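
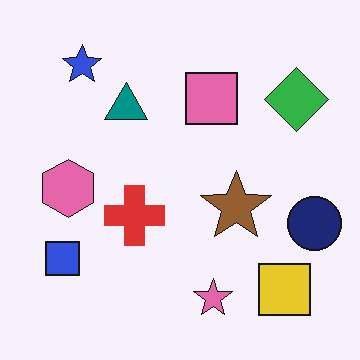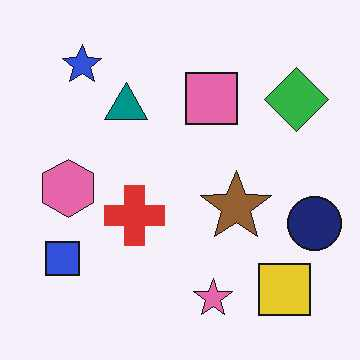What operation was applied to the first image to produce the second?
The image was given moderate JPEG compression.

Blocky 8×8 compression artifacts appear around shape edges and the flat background shows ringing — characteristic JPEG degradation.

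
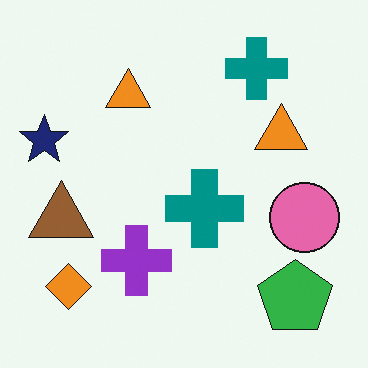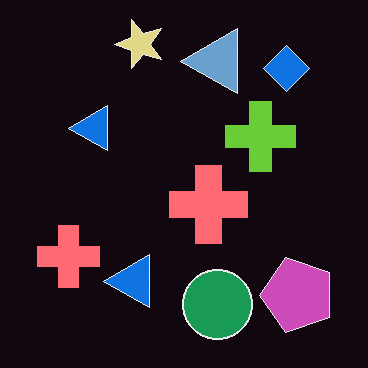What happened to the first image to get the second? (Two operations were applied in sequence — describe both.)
Transposed (reflected across the top-left ↔ bottom-right diagonal), then color-inverted (negative).

Shapes have swapped their row and column positions — what was in the top-right is now in the bottom-left — a diagonal reflection. The light background has become dark and every shape's color is its complement — a photographic negative.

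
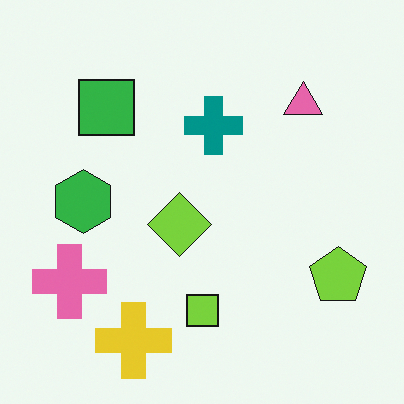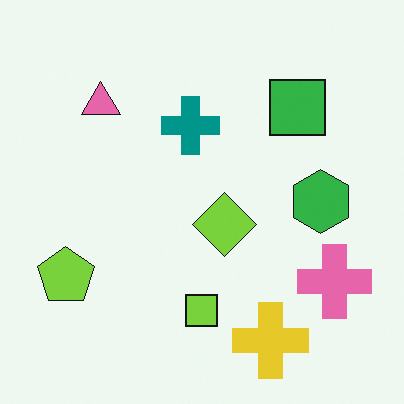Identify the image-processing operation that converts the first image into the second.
It was flipped horizontally (left ↔ right).

The lime pentagon is in the bottom-right of the first image and the bottom-left of the second — shapes on opposite sides of the vertical midline have swapped in a mirror flip.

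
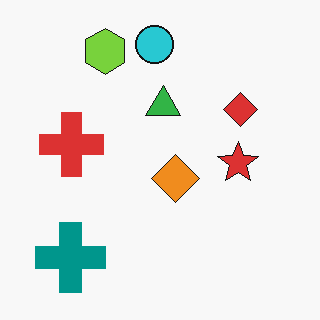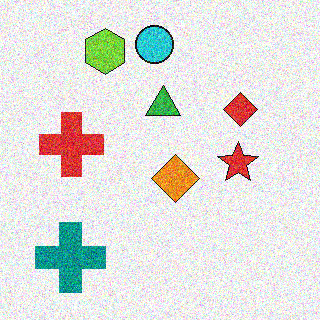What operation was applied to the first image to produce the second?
The transformation is: degraded with heavy additive noise.

Random speckle covers the whole image, including the flat background.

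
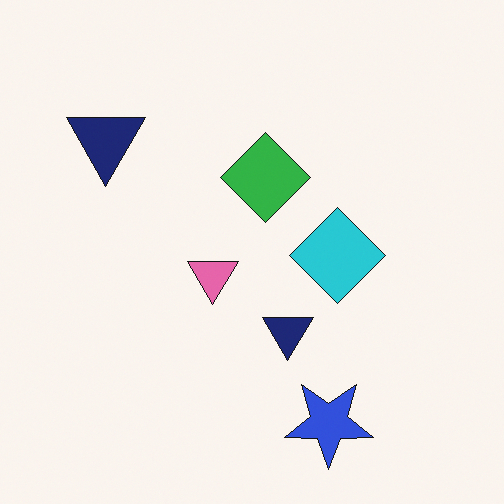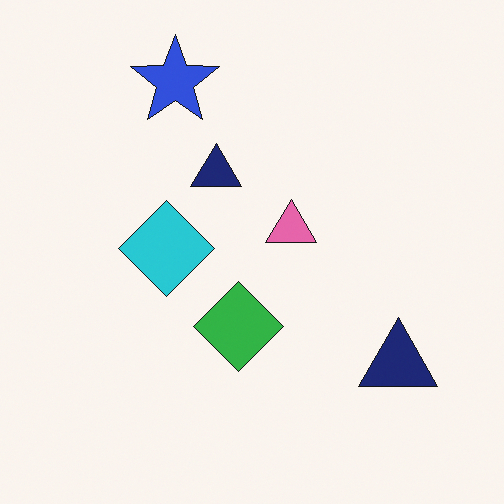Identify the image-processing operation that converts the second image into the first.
It was rotated 180°.

The blue star sits in the top of the second image and the bottom of the first — consistent with a whole-image 180° rotation.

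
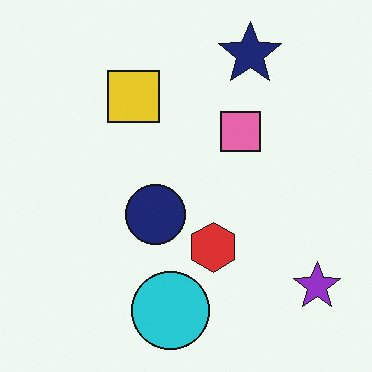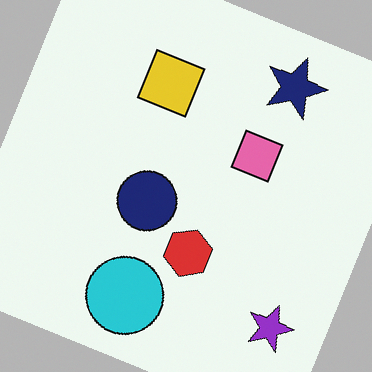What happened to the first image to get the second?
The transformation is: rotated clockwise by a moderate amount.

Every shape is tilted by the same angle and the image corners show triangular fill wedges — a whole-image rotation by a non-right angle.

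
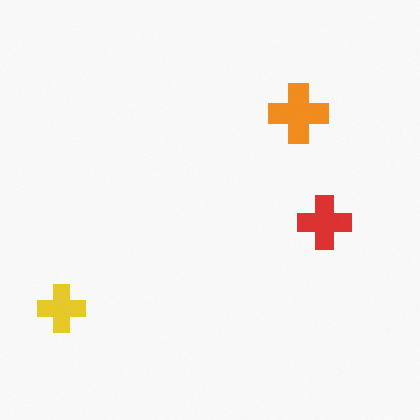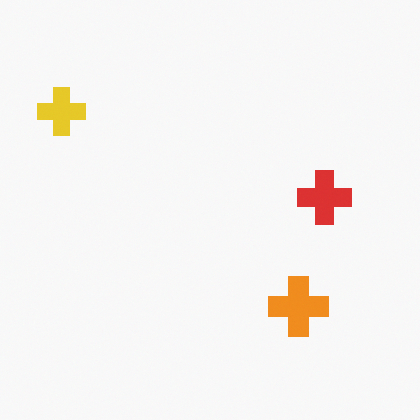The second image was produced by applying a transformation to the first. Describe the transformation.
This is the original image flipped vertically (top ↔ bottom).

The yellow cross is in the bottom-left of the first image and the top-left of the second — shapes on opposite sides of the horizontal midline have swapped in a mirror flip.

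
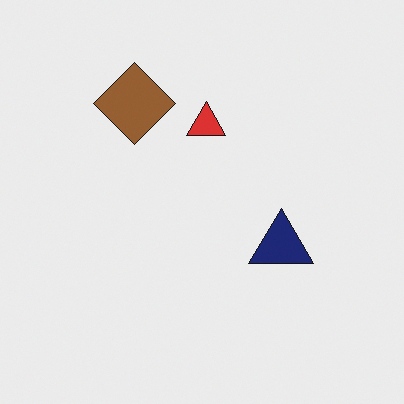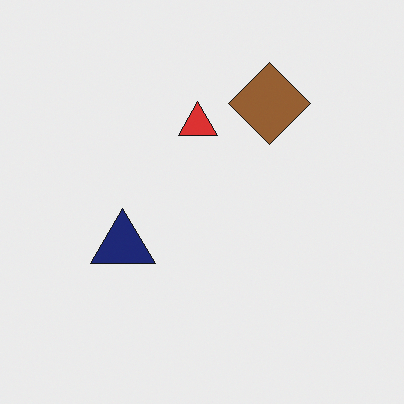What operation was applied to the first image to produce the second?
Flipped horizontally (left ↔ right).

The navy triangle is in the right of the first image and the left of the second — shapes on opposite sides of the vertical midline have swapped in a mirror flip.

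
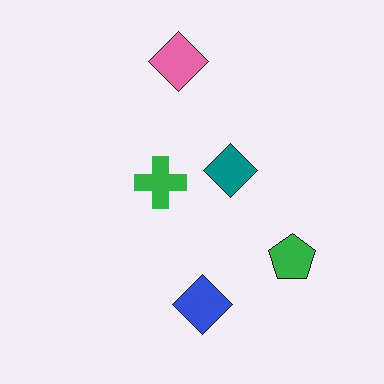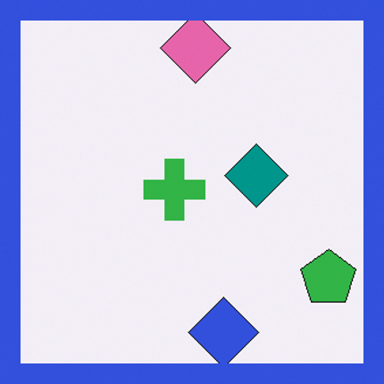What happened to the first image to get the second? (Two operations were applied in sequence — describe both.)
Cropped to a modestly smaller region and rescaled, then framed with a blue border.

The visible shapes are larger and the field of view is narrower; shapes near the original edges may be partly or wholly outside the frame — a crop-and-rescale. A solid blue frame runs around the edge of the second image, with the content slightly shrunk inside it.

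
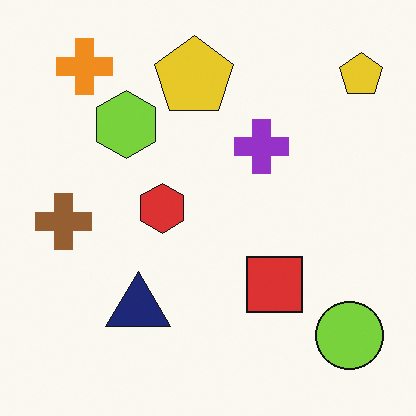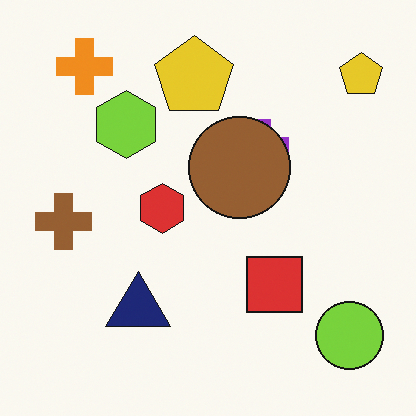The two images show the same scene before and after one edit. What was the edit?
The transformation is: overlaid with an additional brown circle.

A brown circle appears in the second image that is absent from the first.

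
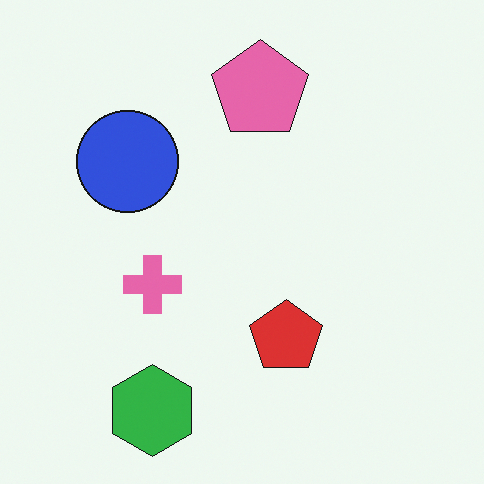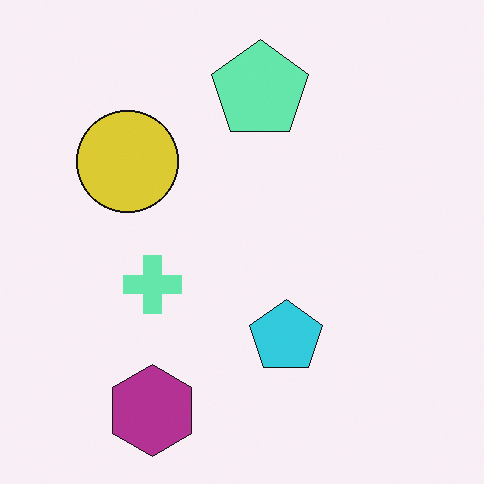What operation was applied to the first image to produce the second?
It was hue-shifted by a large amount.

Every shape's color has rotated by the same amount around the hue wheel — a uniform hue shift.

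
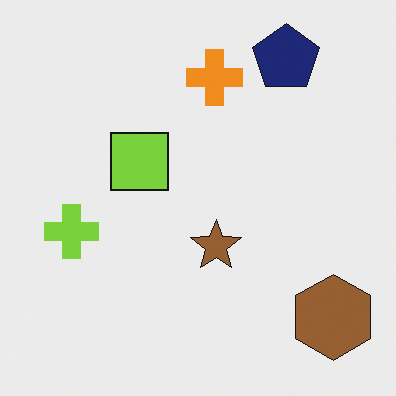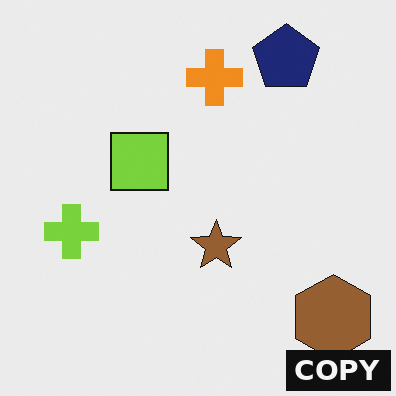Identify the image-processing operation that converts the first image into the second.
The second image is the first watermarked with the text "COPY" in the lower-right corner.

A dark label reading "COPY" appears in the lower-right corner.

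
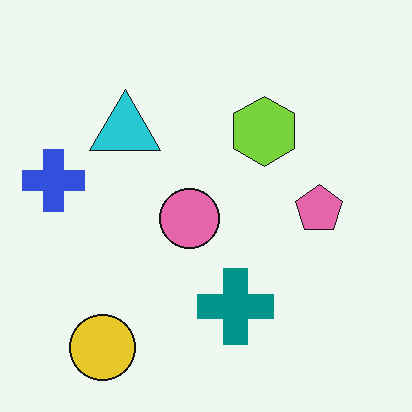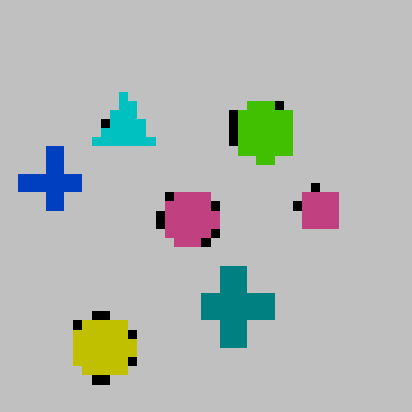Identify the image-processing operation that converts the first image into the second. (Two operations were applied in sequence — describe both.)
The image was heavily posterized to just a handful of flat colors, then heavily pixelated into large blocks.

Each flat color has snapped to a coarser quantized level — most visibly, the near-white background has dropped to a flat grey. Shapes are reduced to large square blocks; fine edges and outlines are lost — a downscale-then-upscale (mosaic) effect.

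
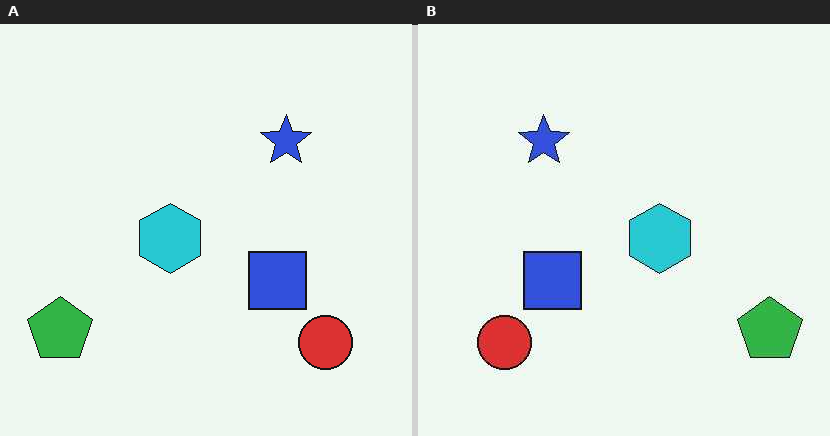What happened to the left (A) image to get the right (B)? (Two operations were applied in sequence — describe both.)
The right (B) image is the left (A) JPEG-compressed with visible artifacts, then flipped horizontally (left ↔ right).

Blocky 8×8 compression artifacts appear around shape edges and the flat background shows ringing — characteristic JPEG degradation. The green pentagon is in the bottom-left of the left (A) image and the bottom-right of the right (B) — shapes on opposite sides of the vertical midline have swapped in a mirror flip.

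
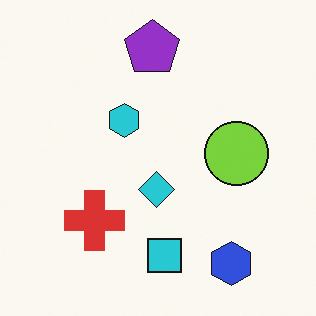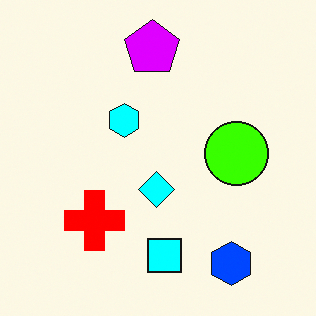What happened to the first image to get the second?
The second image is the first heavily oversaturated.

All colors are more vivid — a global saturation change.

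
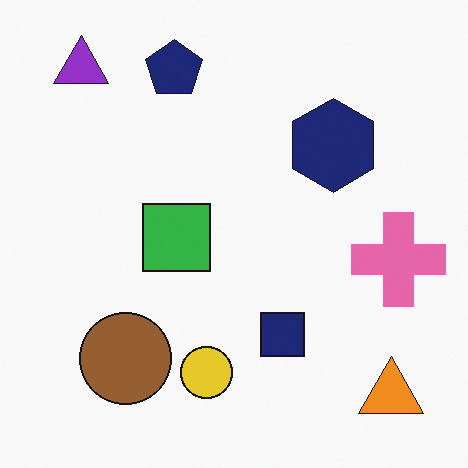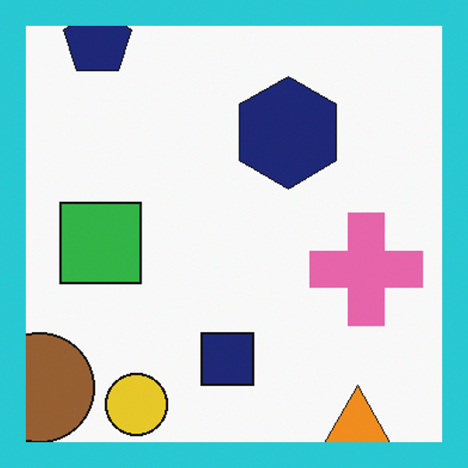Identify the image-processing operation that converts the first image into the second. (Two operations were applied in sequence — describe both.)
The second image is the first cropped to a modestly smaller region and rescaled, then framed with a cyan border.

The visible shapes are larger and the field of view is narrower; shapes near the original edges may be partly or wholly outside the frame — a crop-and-rescale. A solid cyan frame runs around the edge of the second image, with the content slightly shrunk inside it.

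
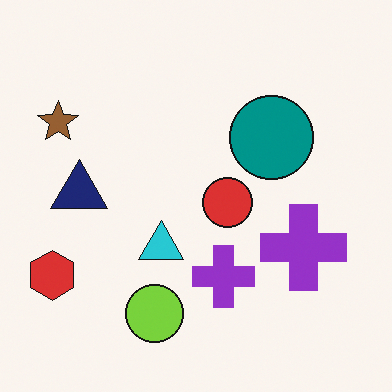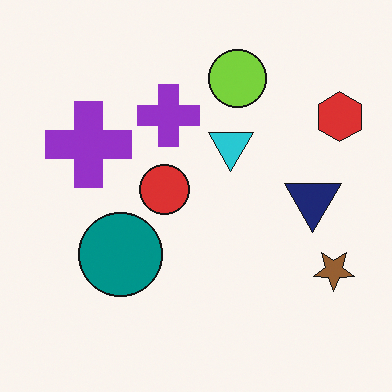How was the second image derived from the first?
It was rotated 180°.

The red hexagon sits in the bottom-left of the first image and the top-right of the second — consistent with a whole-image 180° rotation.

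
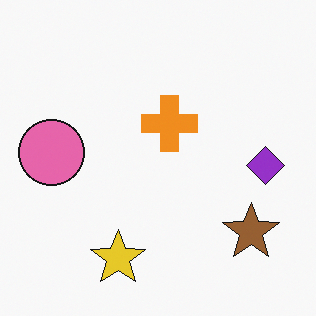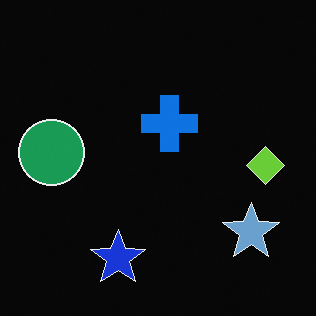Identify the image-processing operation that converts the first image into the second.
The image was color-inverted (negative).

The light background has become dark and every shape's color is its complement — a photographic negative.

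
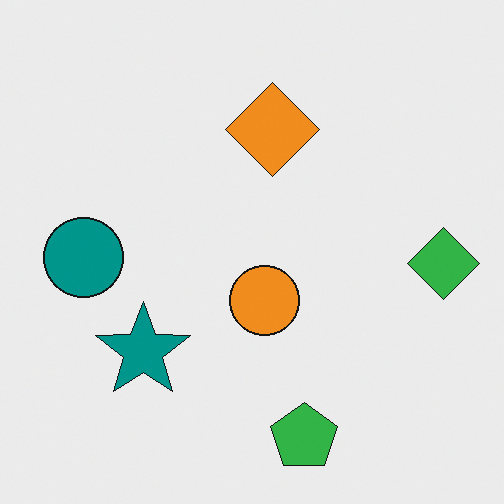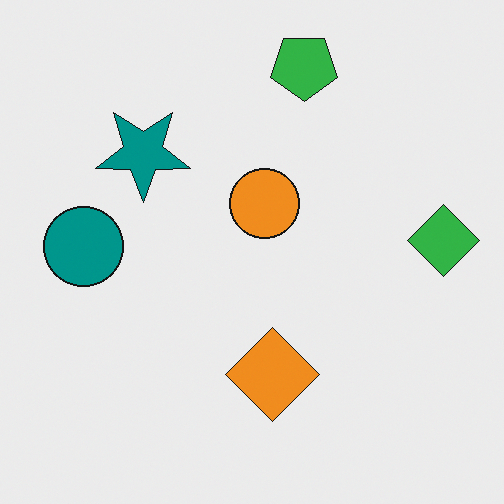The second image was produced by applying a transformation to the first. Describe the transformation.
The second image is the first flipped vertically (top ↔ bottom).

The green pentagon is in the bottom of the first image and the top of the second — shapes on opposite sides of the horizontal midline have swapped in a mirror flip.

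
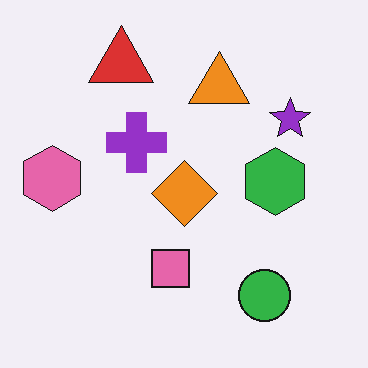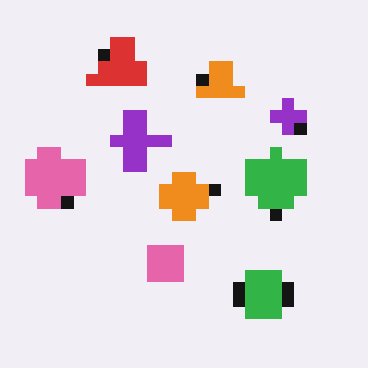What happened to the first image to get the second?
Heavily pixelated into large blocks.

Shapes are reduced to large square blocks; fine edges and outlines are lost — a downscale-then-upscale (mosaic) effect.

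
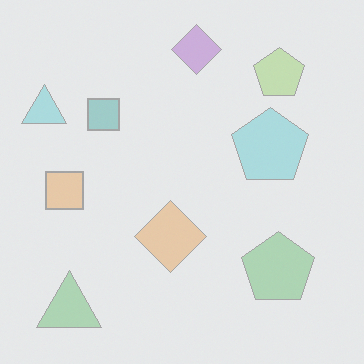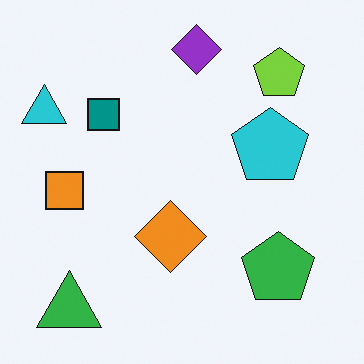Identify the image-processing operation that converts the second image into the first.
It was washed out (contrast reduced).

Tones are pushed toward mid-grey across the whole image — a global contrast change.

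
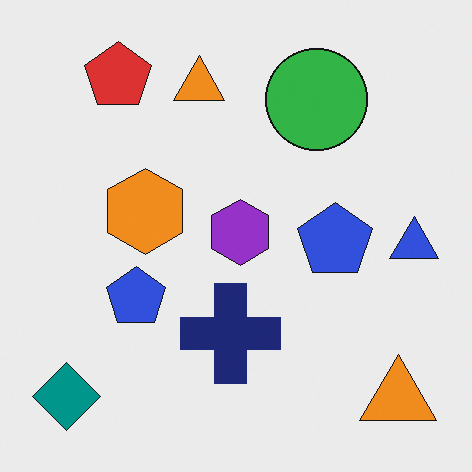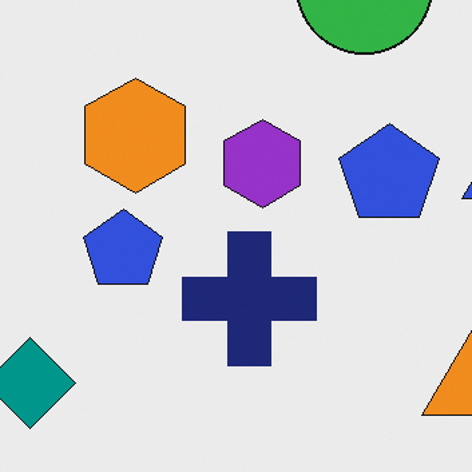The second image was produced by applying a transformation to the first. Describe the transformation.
The image was cropped to a modestly smaller region and rescaled.

The visible shapes are larger and the field of view is narrower; shapes near the original edges may be partly or wholly outside the frame — a crop-and-rescale.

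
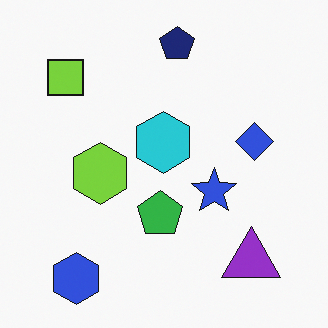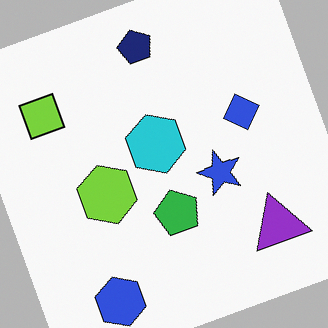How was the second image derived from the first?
The image was rotated counter-clockwise by a clearly visible amount.

Every shape is tilted by the same angle and the image corners show triangular fill wedges — a whole-image rotation by a non-right angle.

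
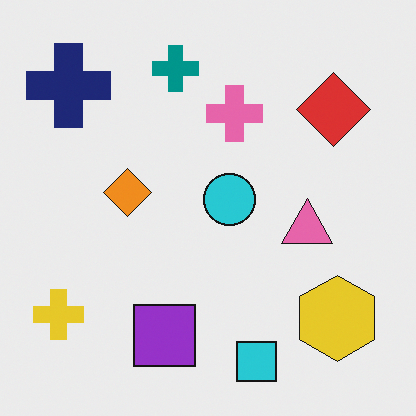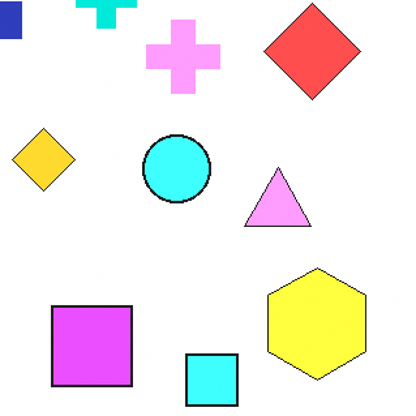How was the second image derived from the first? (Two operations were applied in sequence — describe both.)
The image was substantially brightened, then cropped slightly and scaled back up.

Every pixel — background and shapes alike — is uniformly brightened. The visible shapes are larger and the field of view is narrower; shapes near the original edges may be partly or wholly outside the frame — a crop-and-rescale.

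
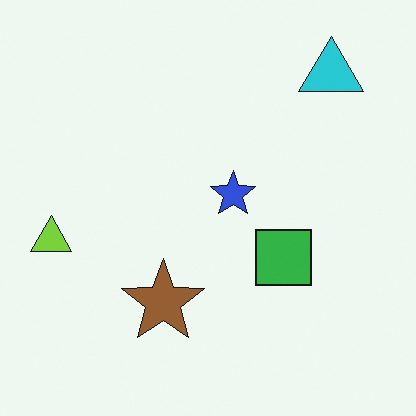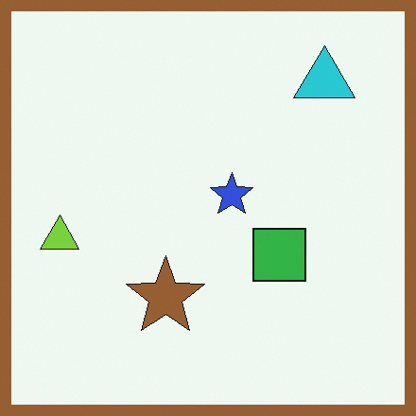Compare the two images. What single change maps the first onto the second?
Framed with a brown border.

A solid brown frame runs around the edge of the second image, with the content slightly shrunk inside it.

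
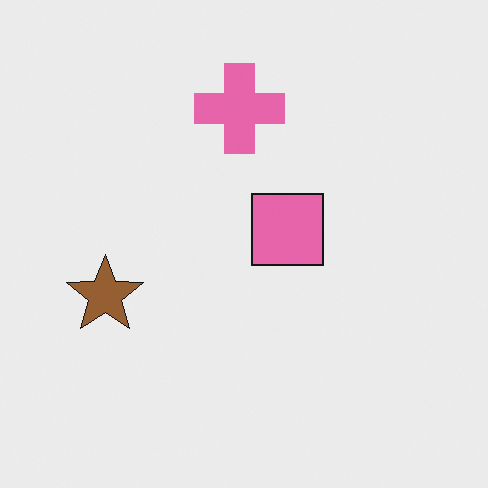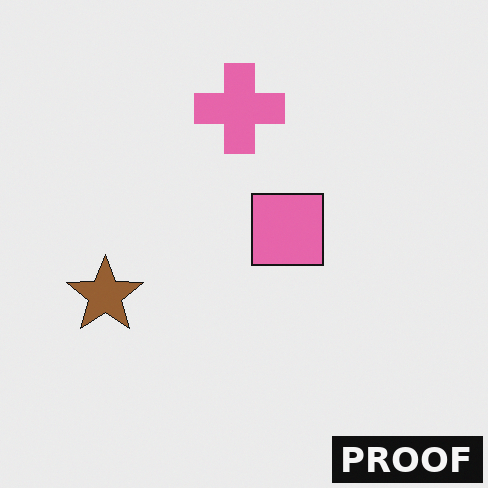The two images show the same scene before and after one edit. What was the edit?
This is the original image watermarked with the text "PROOF" in the lower-right corner.

A dark label reading "PROOF" appears in the lower-right corner.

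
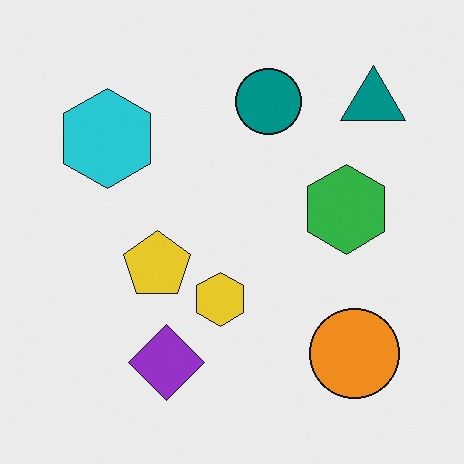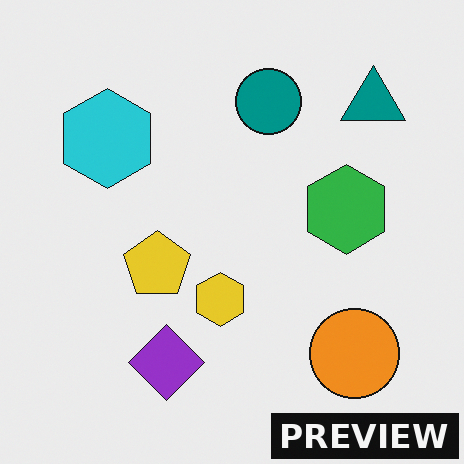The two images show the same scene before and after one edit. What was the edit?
The second image is the first watermarked with the text "PREVIEW" in the lower-right corner.

A dark label reading "PREVIEW" appears in the lower-right corner.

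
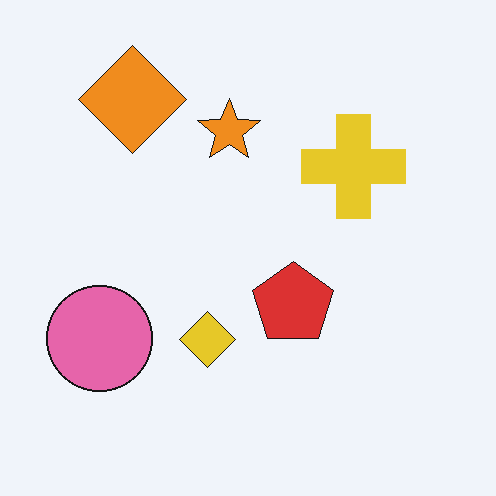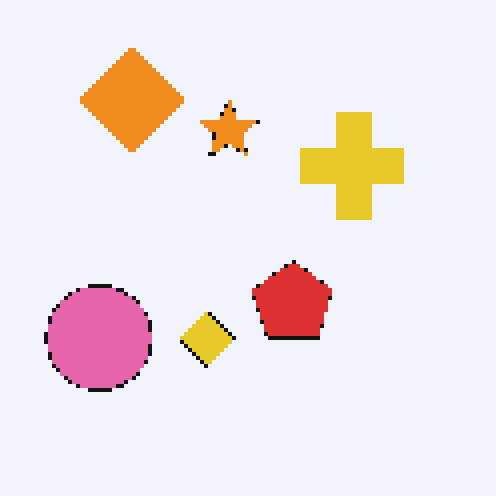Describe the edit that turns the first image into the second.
The second image is the first mildly pixelated.

Shapes are reduced to large square blocks; fine edges and outlines are lost — a downscale-then-upscale (mosaic) effect.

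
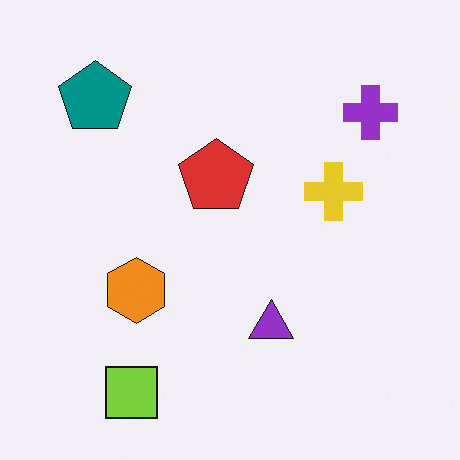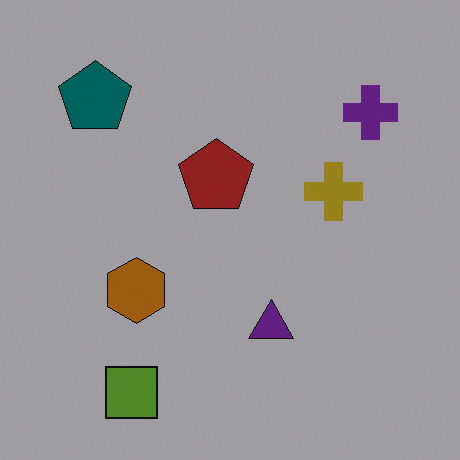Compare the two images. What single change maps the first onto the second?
The image was substantially darkened.

Every pixel — background and shapes alike — is uniformly darkened.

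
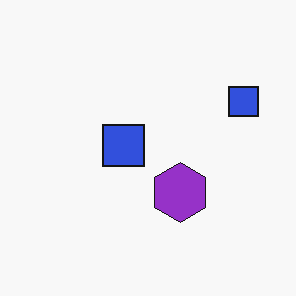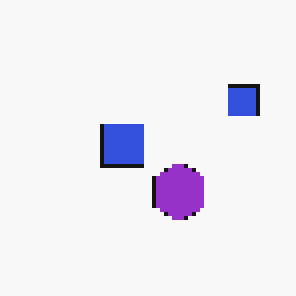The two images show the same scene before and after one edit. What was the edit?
Lightly pixelated (a mild mosaic effect).

Shapes are reduced to large square blocks; fine edges and outlines are lost — a downscale-then-upscale (mosaic) effect.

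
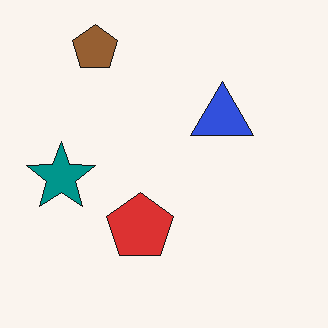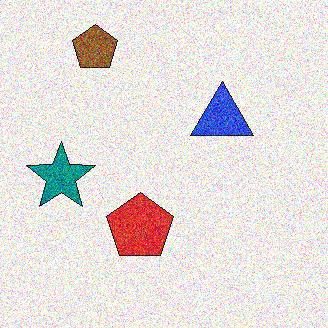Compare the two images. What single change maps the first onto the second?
It was degraded with strong gaussian noise.

Random speckle covers the whole image, including the flat background.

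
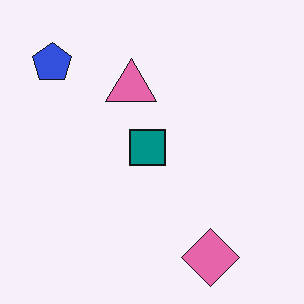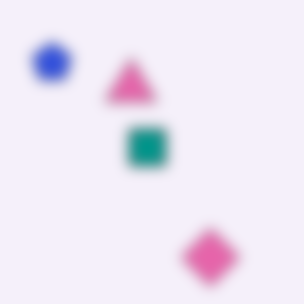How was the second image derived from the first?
This is the original image strongly gaussian-blurred.

Shape edges and outlines are uniformly softened across the whole image.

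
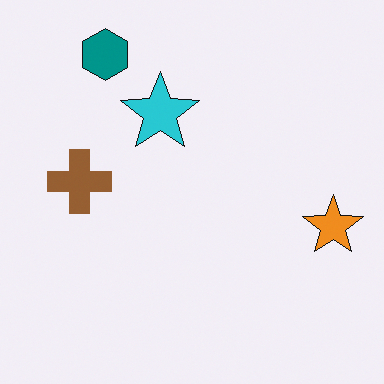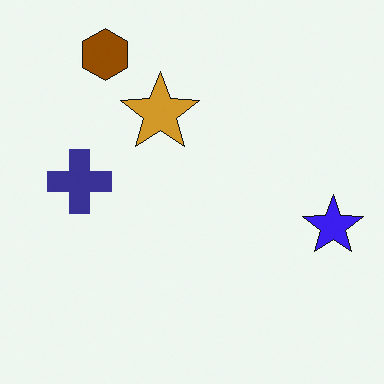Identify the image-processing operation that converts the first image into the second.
The second image is the first hue-shifted by a large amount.

Every shape's color has rotated by the same amount around the hue wheel — a uniform hue shift.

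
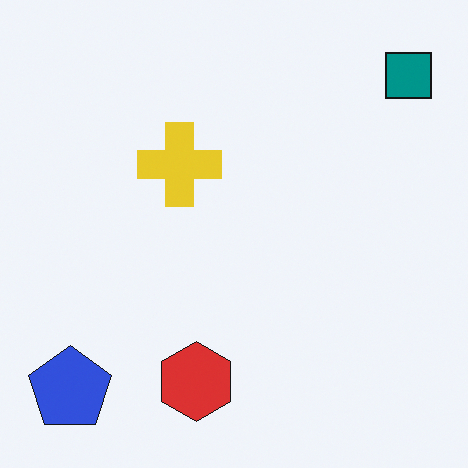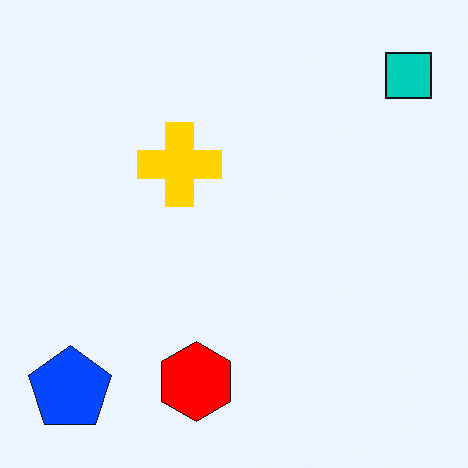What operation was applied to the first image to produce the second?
This is the original image heavily oversaturated.

All colors are more vivid — a global saturation change.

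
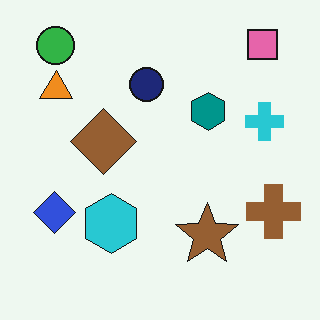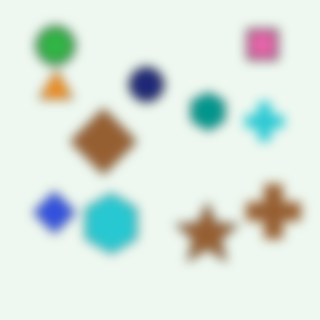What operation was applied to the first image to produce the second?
The image was heavily blurred.

Shape edges and outlines are uniformly softened across the whole image.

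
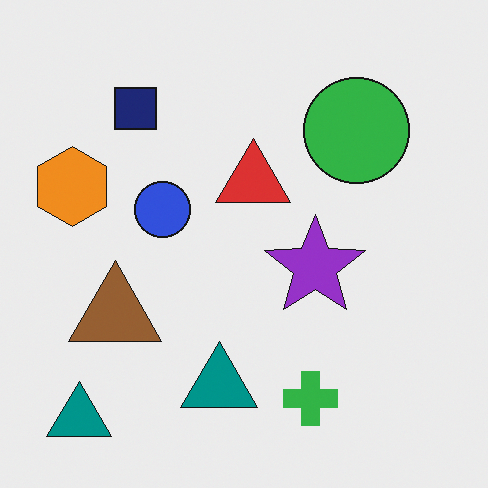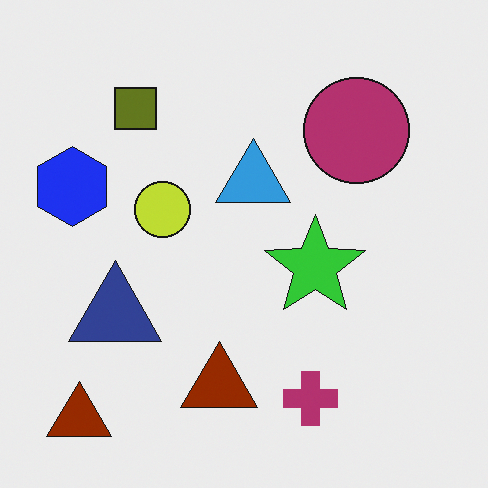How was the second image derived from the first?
The second image is the first hue-shifted through roughly half the color wheel.

Every shape's color has rotated by the same amount around the hue wheel — a uniform hue shift.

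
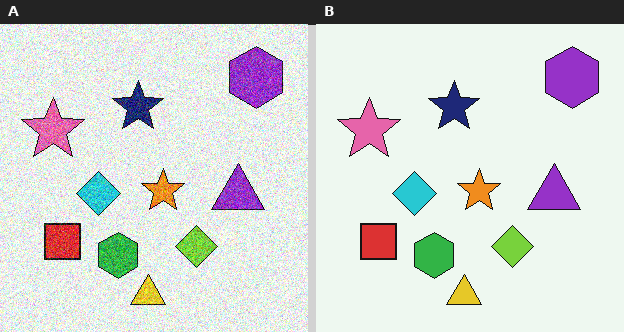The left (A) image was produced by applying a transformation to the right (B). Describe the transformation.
The left (A) image is the right (B) degraded with strong gaussian noise.

Random speckle covers the whole image, including the flat background.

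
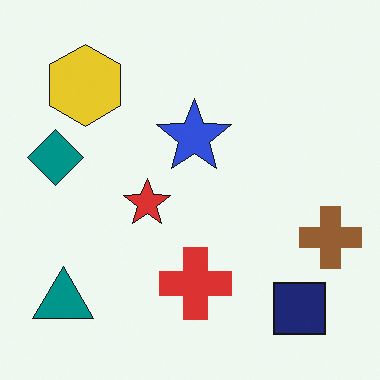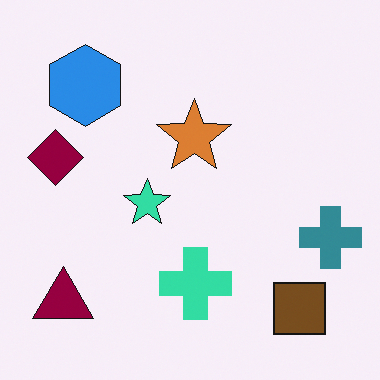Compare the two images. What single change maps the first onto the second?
The image was hue-shifted through roughly half the color wheel.

Every shape's color has rotated by the same amount around the hue wheel — a uniform hue shift.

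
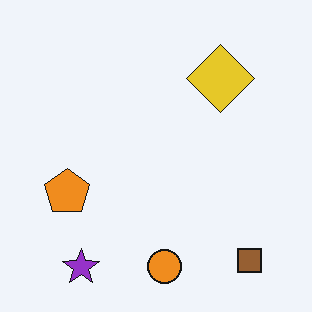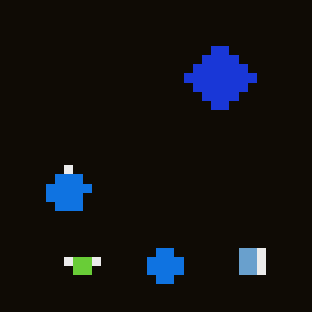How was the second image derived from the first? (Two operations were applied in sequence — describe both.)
The second image is the first color-inverted (negative), then heavily pixelated into large blocks.

The light background has become dark and every shape's color is its complement — a photographic negative. Shapes are reduced to large square blocks; fine edges and outlines are lost — a downscale-then-upscale (mosaic) effect.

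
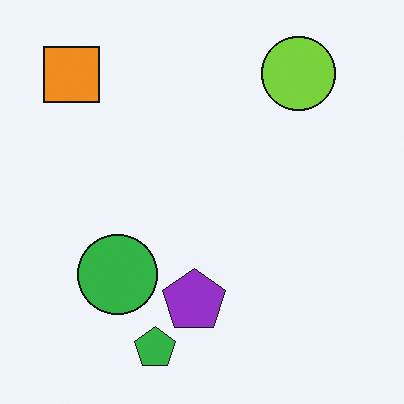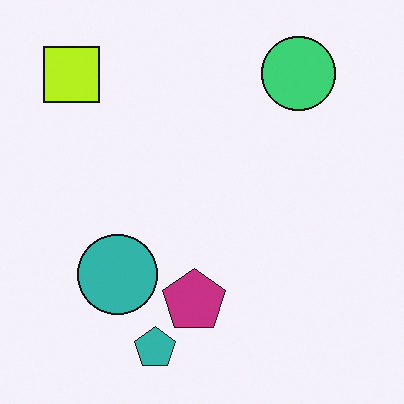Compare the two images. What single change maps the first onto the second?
Hue-shifted by a small amount.

Every shape's color has rotated by the same amount around the hue wheel — a uniform hue shift.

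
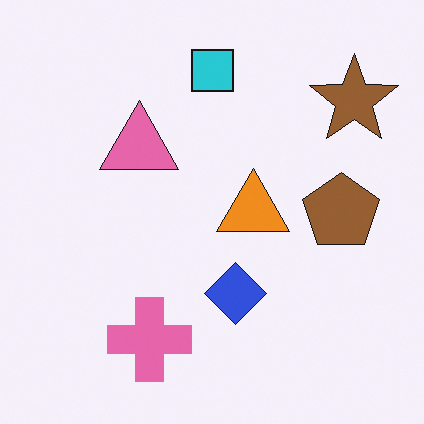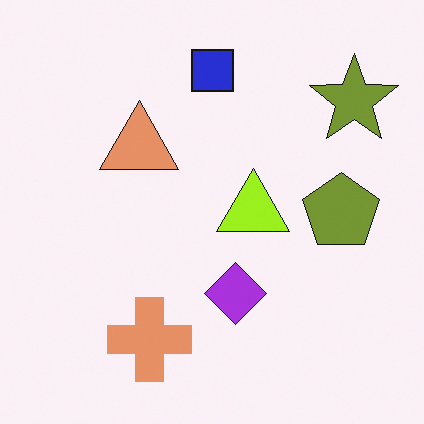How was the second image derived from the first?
Hue-shifted by a small amount.

Every shape's color has rotated by the same amount around the hue wheel — a uniform hue shift.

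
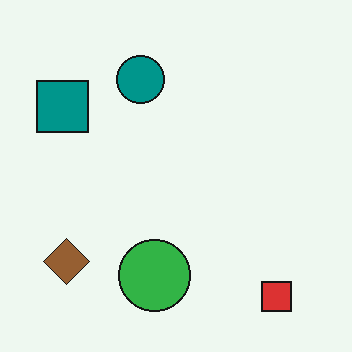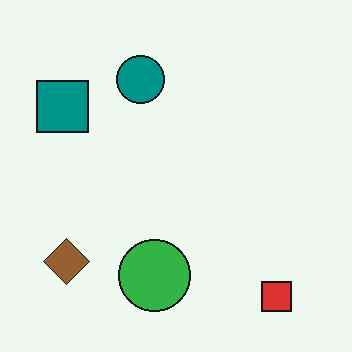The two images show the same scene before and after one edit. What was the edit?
It was given moderate JPEG compression.

Blocky 8×8 compression artifacts appear around shape edges and the flat background shows ringing — characteristic JPEG degradation.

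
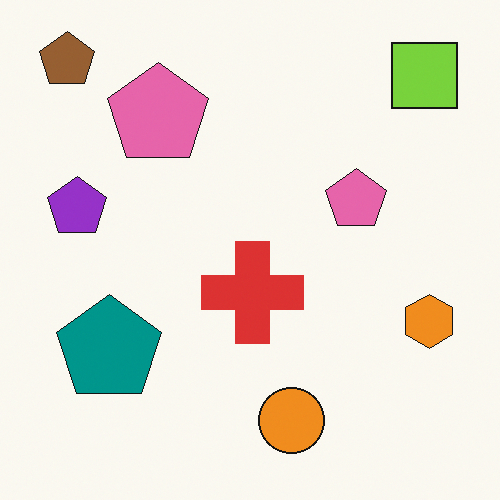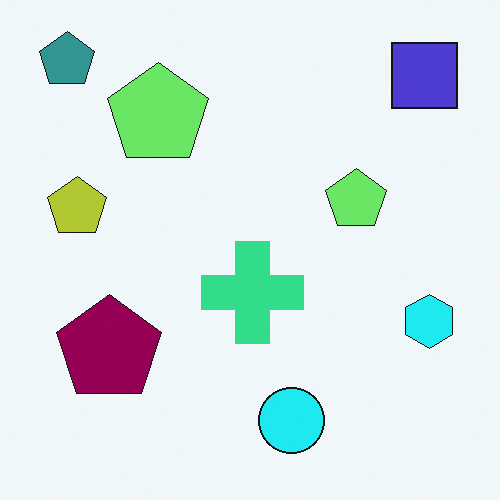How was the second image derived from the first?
The transformation is: hue-shifted by a moderate amount.

Every shape's color has rotated by the same amount around the hue wheel — a uniform hue shift.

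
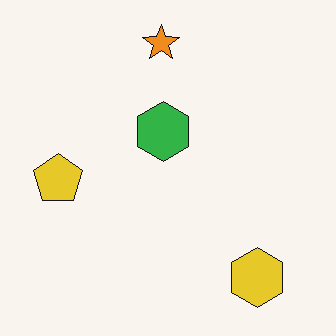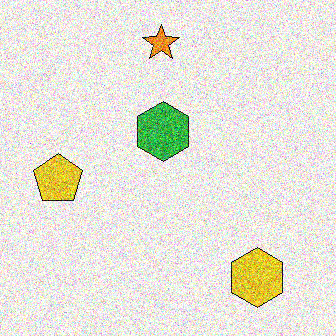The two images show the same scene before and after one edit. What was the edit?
It was degraded with a thick layer of grain.

Random speckle covers the whole image, including the flat background.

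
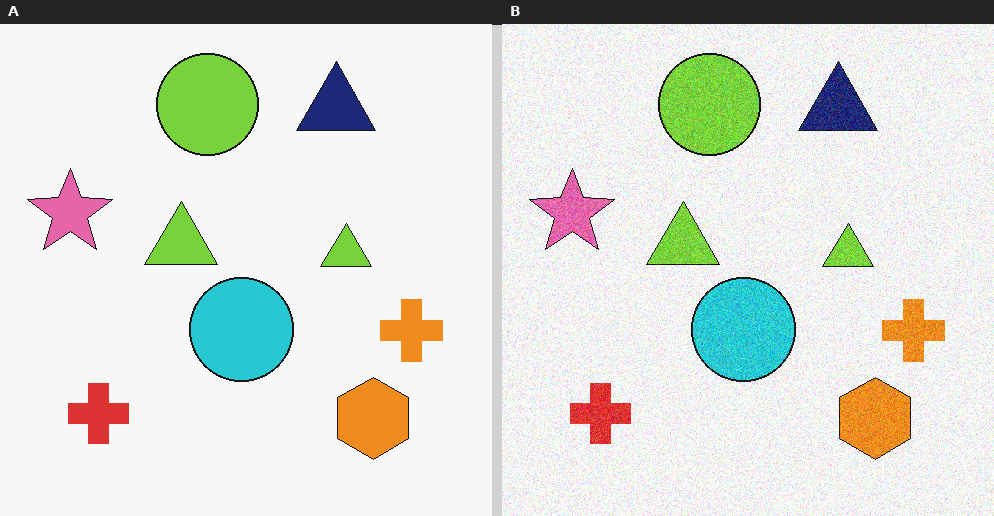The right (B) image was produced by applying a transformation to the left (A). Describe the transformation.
It was degraded with moderate additive noise.

Random speckle covers the whole image, including the flat background.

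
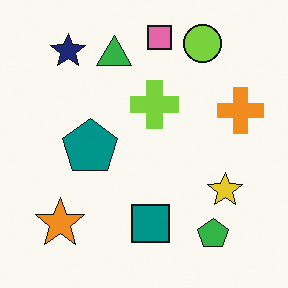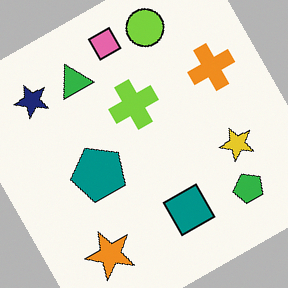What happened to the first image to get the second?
This is the original image rotated counter-clockwise by a clearly visible amount.

Every shape is tilted by the same angle and the image corners show triangular fill wedges — a whole-image rotation by a non-right angle.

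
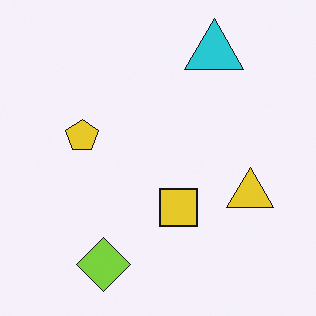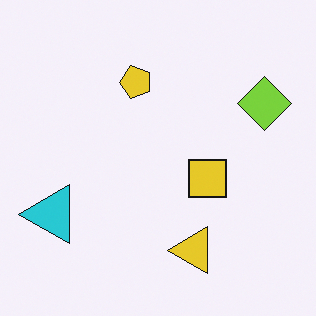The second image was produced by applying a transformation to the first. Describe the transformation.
This is the original image transposed (reflected across the top-left ↔ bottom-right diagonal).

Shapes have swapped their row and column positions — what was in the top-right is now in the bottom-left — a diagonal reflection.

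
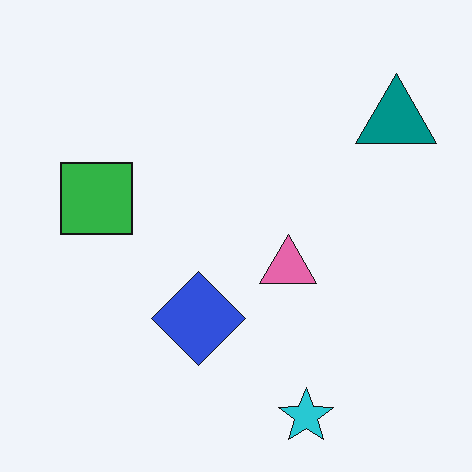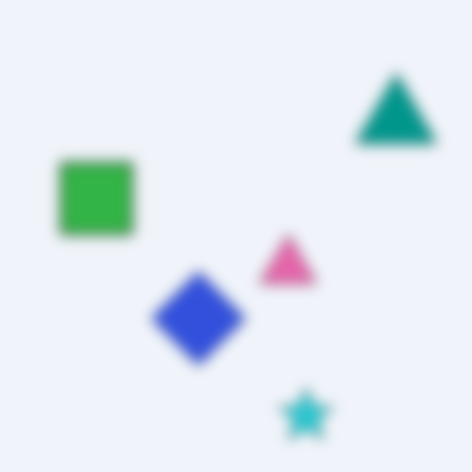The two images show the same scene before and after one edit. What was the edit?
The second image is the first strongly gaussian-blurred.

Shape edges and outlines are uniformly softened across the whole image.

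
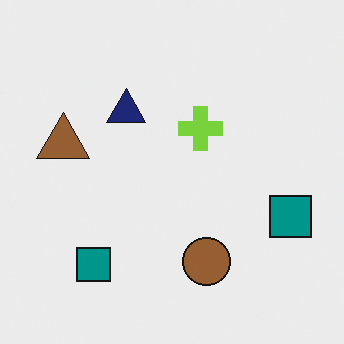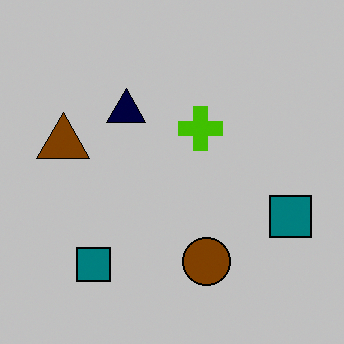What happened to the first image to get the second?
The image was heavily posterized to just a handful of flat colors.

Each flat color has snapped to a coarser quantized level — most visibly, the near-white background has dropped to a flat grey.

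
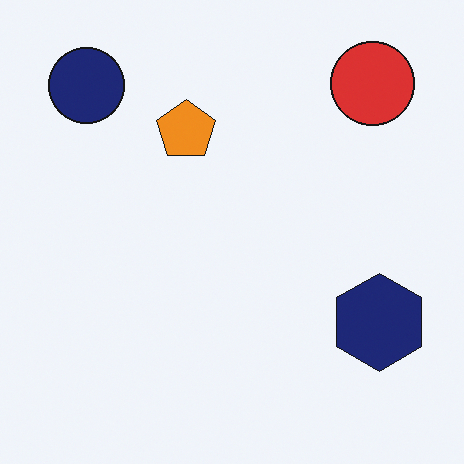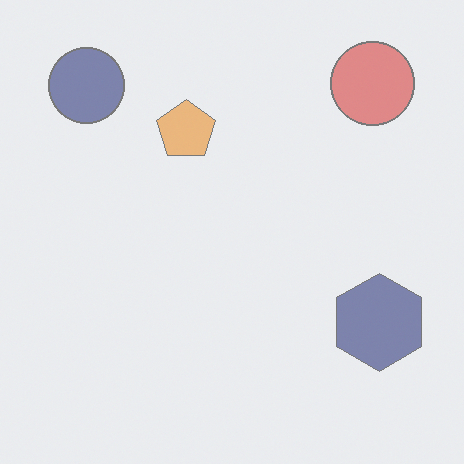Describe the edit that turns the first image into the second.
Given much lower contrast.

Tones are pushed toward mid-grey across the whole image — a global contrast change.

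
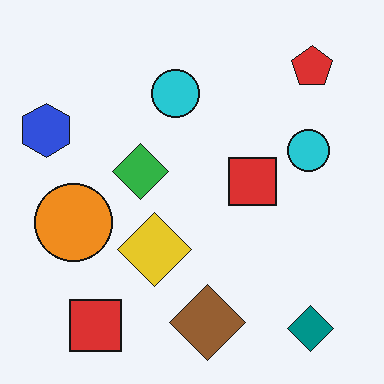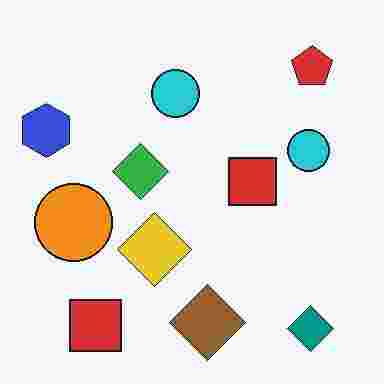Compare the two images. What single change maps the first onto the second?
It was degraded with heavy JPEG compression.

Blocky 8×8 compression artifacts appear around shape edges and the flat background shows ringing — characteristic JPEG degradation.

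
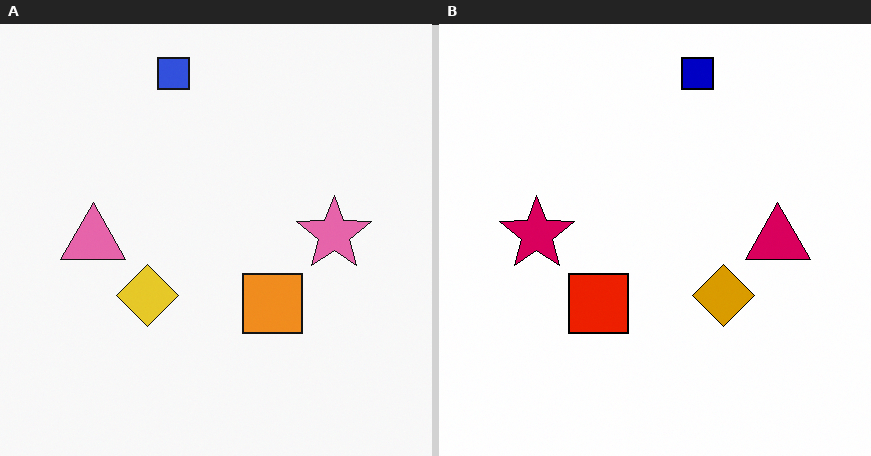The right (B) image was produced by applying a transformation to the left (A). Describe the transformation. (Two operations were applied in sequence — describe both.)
The image was given much higher contrast, then flipped horizontally (left ↔ right).

Tones are pushed away from mid-grey across the whole image — a global contrast change. The pink triangle is in the left of the left (A) image and the right of the right (B) — shapes on opposite sides of the vertical midline have swapped in a mirror flip.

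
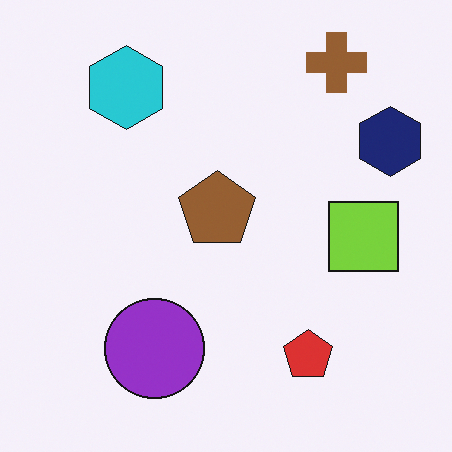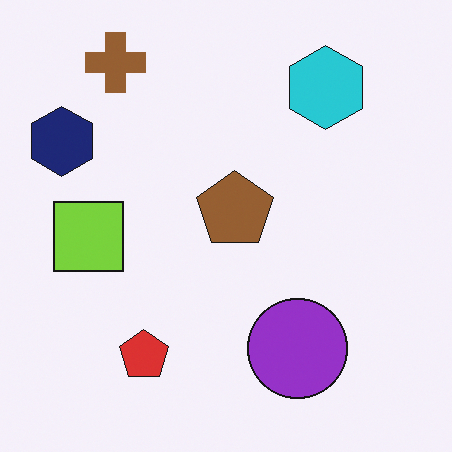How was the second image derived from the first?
The image was flipped horizontally (left ↔ right).

The navy hexagon is in the top-right of the first image and the top-left of the second — shapes on opposite sides of the vertical midline have swapped in a mirror flip.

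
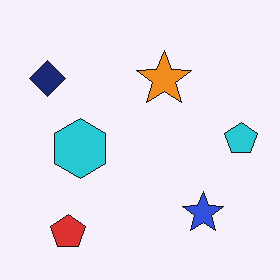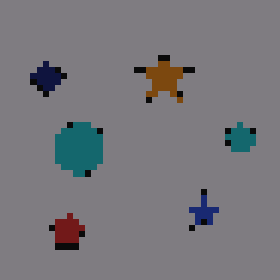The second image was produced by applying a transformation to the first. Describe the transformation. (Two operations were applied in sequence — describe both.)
This is the original image noticeably darkened, then moderately pixelated.

Every pixel — background and shapes alike — is uniformly darkened. Shapes are reduced to large square blocks; fine edges and outlines are lost — a downscale-then-upscale (mosaic) effect.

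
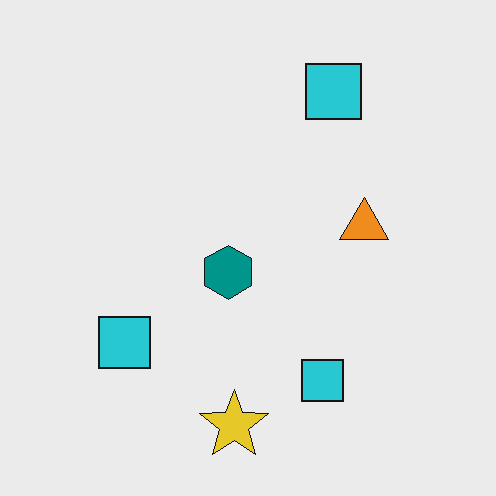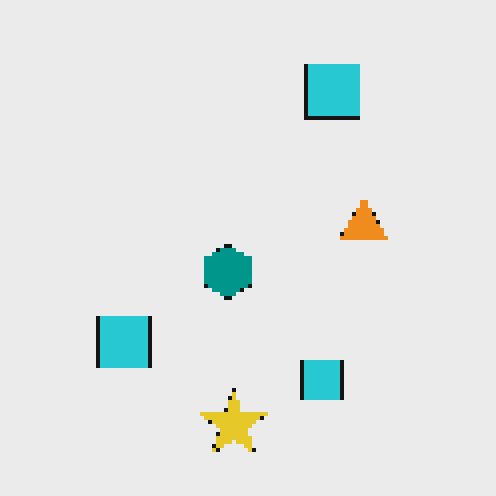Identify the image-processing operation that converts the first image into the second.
It was mildly pixelated.

Shapes are reduced to large square blocks; fine edges and outlines are lost — a downscale-then-upscale (mosaic) effect.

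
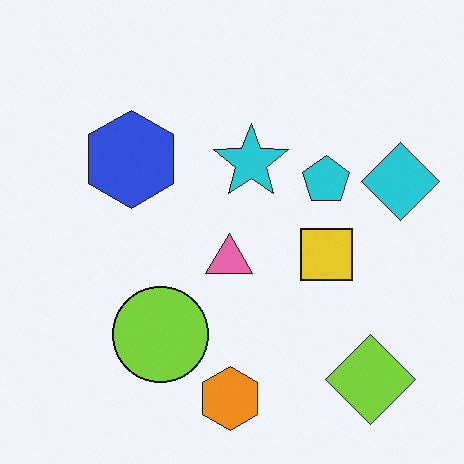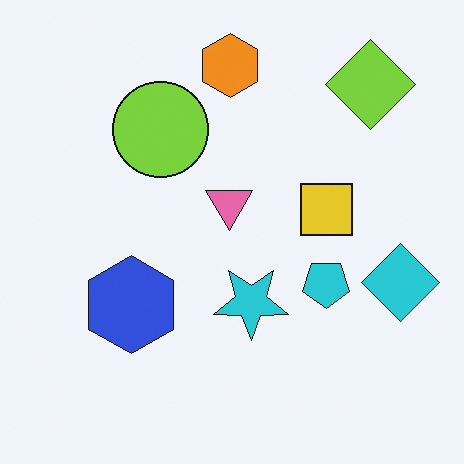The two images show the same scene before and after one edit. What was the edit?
The image was flipped vertically (top ↔ bottom).

The orange hexagon is in the bottom of the first image and the top of the second — shapes on opposite sides of the horizontal midline have swapped in a mirror flip.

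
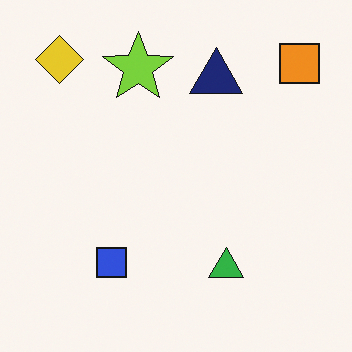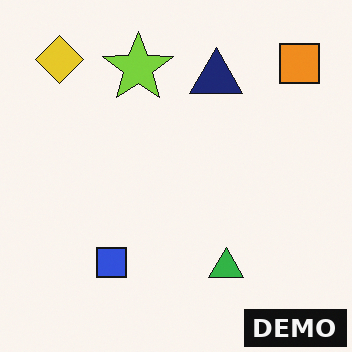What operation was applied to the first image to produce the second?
The transformation is: watermarked with the text "DEMO" in the lower-right corner.

A dark label reading "DEMO" appears in the lower-right corner.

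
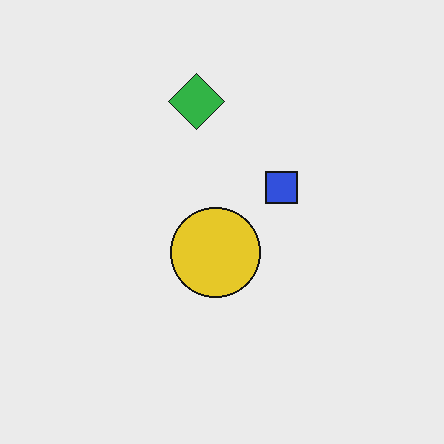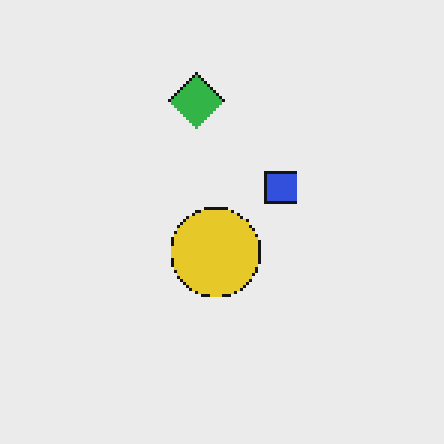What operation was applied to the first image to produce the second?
It was mildly pixelated.

Shapes are reduced to large square blocks; fine edges and outlines are lost — a downscale-then-upscale (mosaic) effect.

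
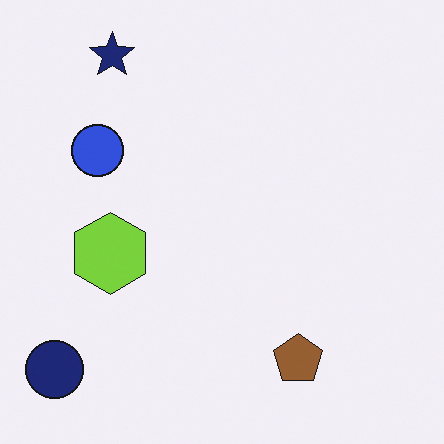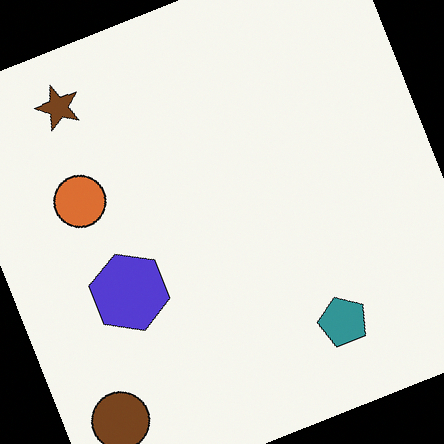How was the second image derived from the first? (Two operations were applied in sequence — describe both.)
The transformation is: hue-shifted through roughly a third of the color wheel, then rotated counter-clockwise by a clearly visible amount.

Every shape's color has rotated by the same amount around the hue wheel — a uniform hue shift. Every shape is tilted by the same angle and the image corners show triangular fill wedges — a whole-image rotation by a non-right angle.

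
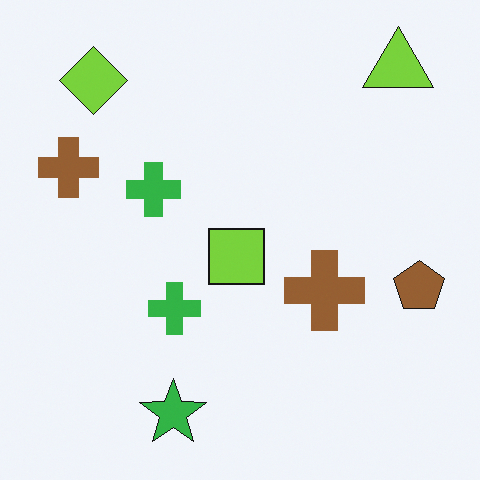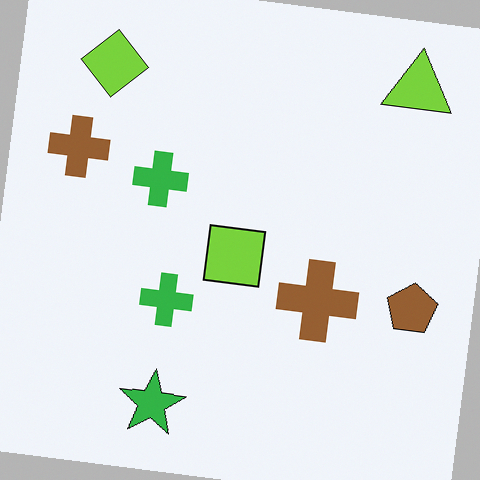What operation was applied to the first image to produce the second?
The transformation is: rotated clockwise by a slight angle.

Every shape is tilted by the same angle and the image corners show triangular fill wedges — a whole-image rotation by a non-right angle.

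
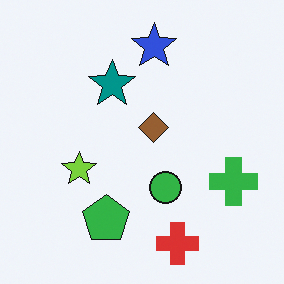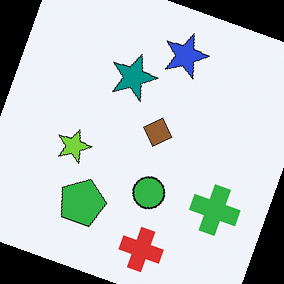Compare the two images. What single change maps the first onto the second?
It was rotated clockwise by a clearly visible amount.

Every shape is tilted by the same angle and the image corners show triangular fill wedges — a whole-image rotation by a non-right angle.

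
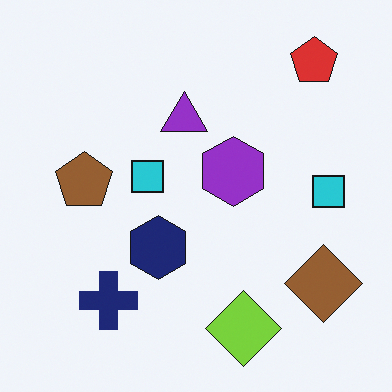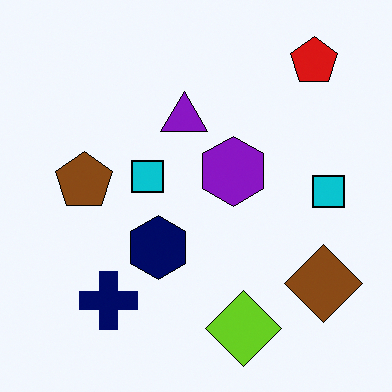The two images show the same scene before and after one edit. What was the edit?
It was given slightly increased contrast.

Tones are pushed away from mid-grey across the whole image — a global contrast change.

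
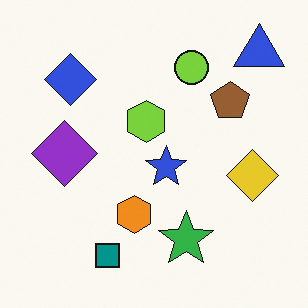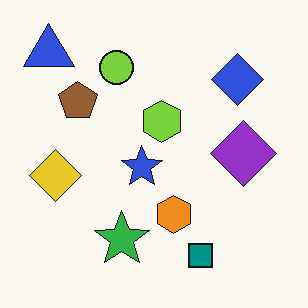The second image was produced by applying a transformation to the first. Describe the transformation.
This is the original image flipped horizontally (left ↔ right).

The blue triangle is in the top-right of the first image and the top-left of the second — shapes on opposite sides of the vertical midline have swapped in a mirror flip.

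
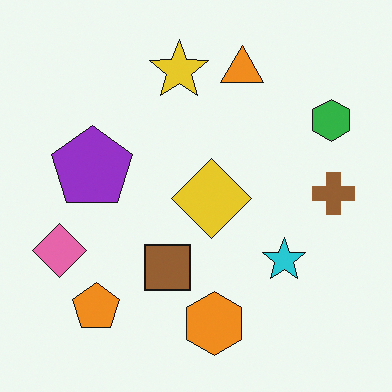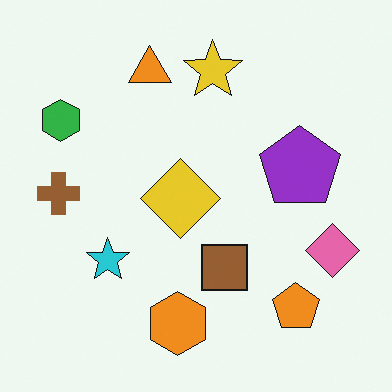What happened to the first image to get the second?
It was flipped horizontally (left ↔ right).

The pink diamond is in the left of the first image and the right of the second — shapes on opposite sides of the vertical midline have swapped in a mirror flip.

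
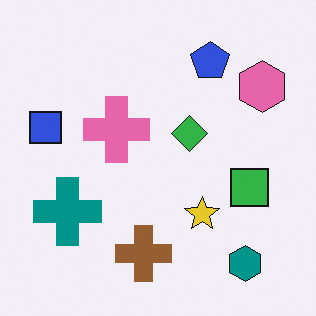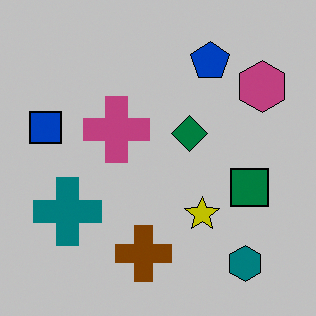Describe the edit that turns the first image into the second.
This is the original image heavily posterized to just a handful of flat colors.

Each flat color has snapped to a coarser quantized level — most visibly, the near-white background has dropped to a flat grey.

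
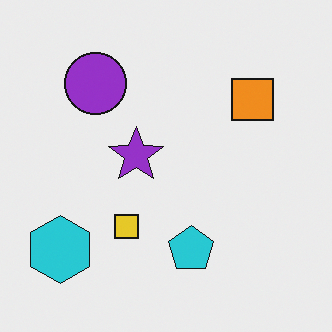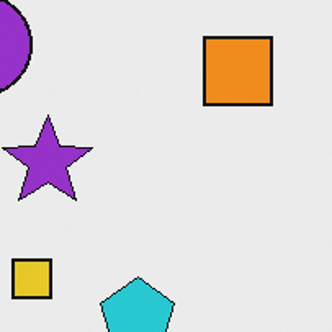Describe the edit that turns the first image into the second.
The image was cropped tightly and scaled back up.

The visible shapes are larger and the field of view is narrower; shapes near the original edges may be partly or wholly outside the frame — a crop-and-rescale.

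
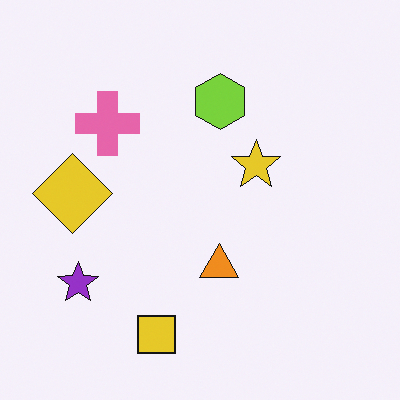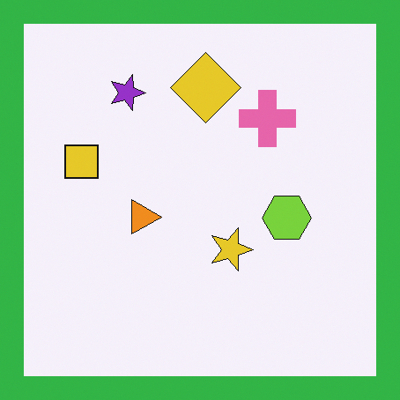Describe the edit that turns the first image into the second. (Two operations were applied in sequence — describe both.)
It was rotated 90° clockwise, then framed with a green border.

The purple star sits in the bottom-left of the first image and the top-left of the second — consistent with a whole-image 90° clockwise rotation. A solid green frame runs around the edge of the second image, with the content slightly shrunk inside it.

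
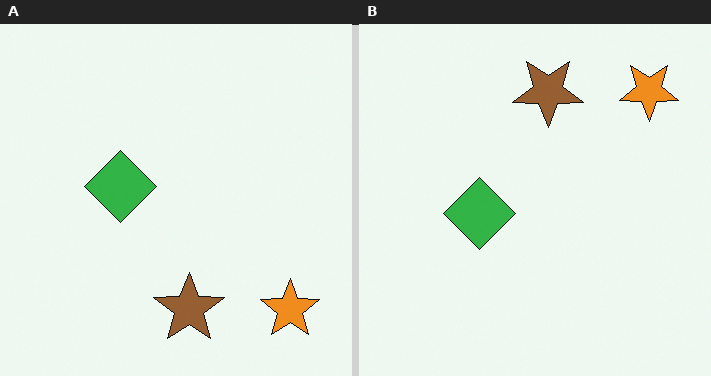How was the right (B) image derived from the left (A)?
The image was flipped vertically (top ↔ bottom).

The orange star is in the bottom-right of the left (A) image and the top-right of the right (B) — shapes on opposite sides of the horizontal midline have swapped in a mirror flip.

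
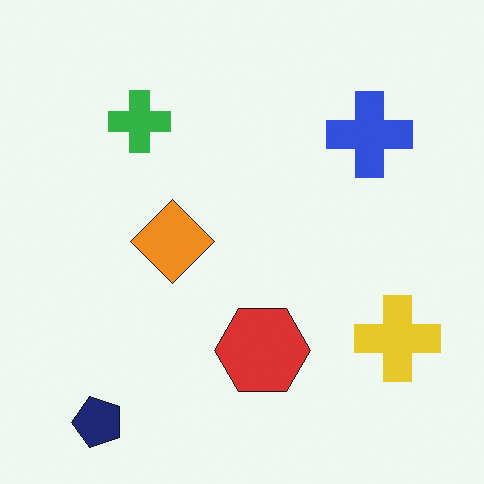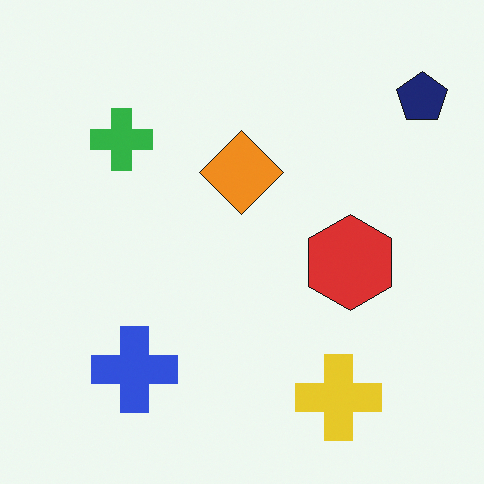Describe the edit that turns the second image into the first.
The first image is the second transposed (reflected across the top-left ↔ bottom-right diagonal).

Shapes have swapped their row and column positions — what was in the top-right is now in the bottom-left — a diagonal reflection.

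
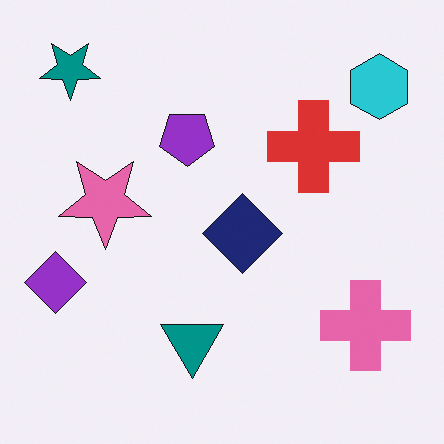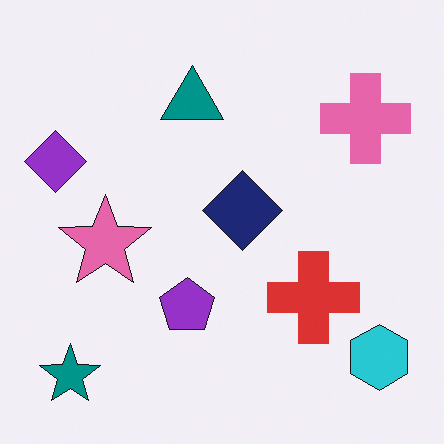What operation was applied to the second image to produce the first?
The first image is the second flipped vertically (top ↔ bottom).

The teal star is in the bottom-left of the second image and the top-left of the first — shapes on opposite sides of the horizontal midline have swapped in a mirror flip.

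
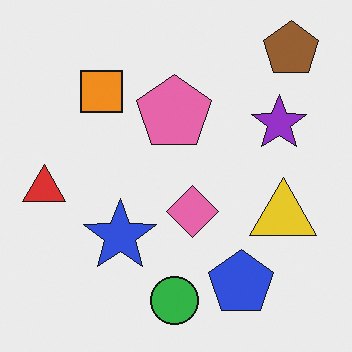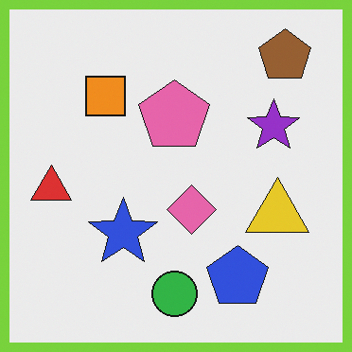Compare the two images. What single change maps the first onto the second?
It was framed with a lime border.

A solid lime frame runs around the edge of the second image, with the content slightly shrunk inside it.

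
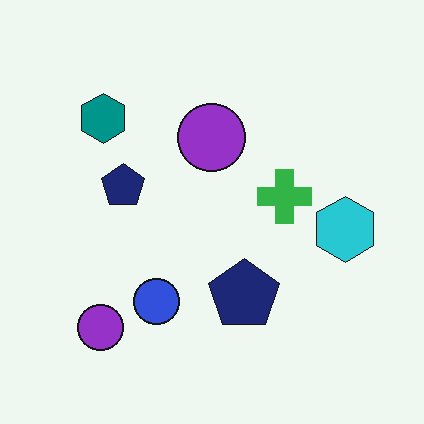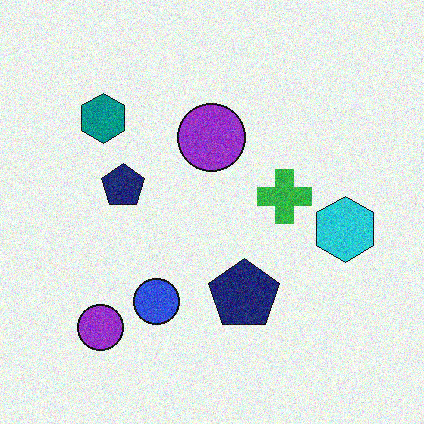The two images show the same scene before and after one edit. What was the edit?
The transformation is: degraded with visible gaussian noise.

Random speckle covers the whole image, including the flat background.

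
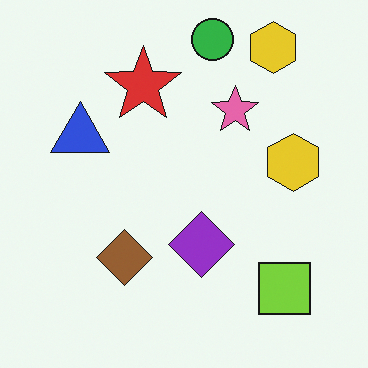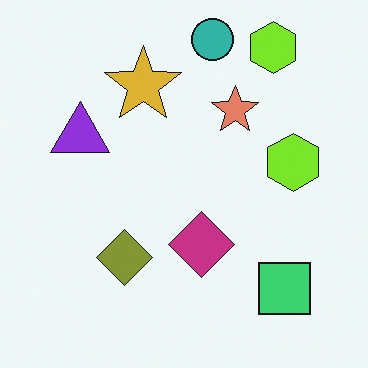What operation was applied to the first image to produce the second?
The second image is the first hue-shifted slightly.

Every shape's color has rotated by the same amount around the hue wheel — a uniform hue shift.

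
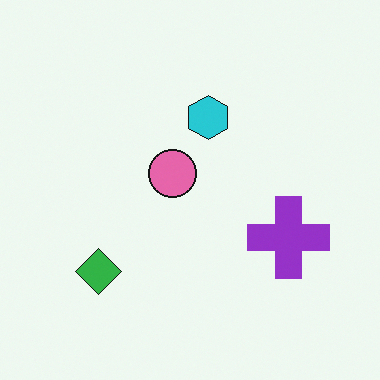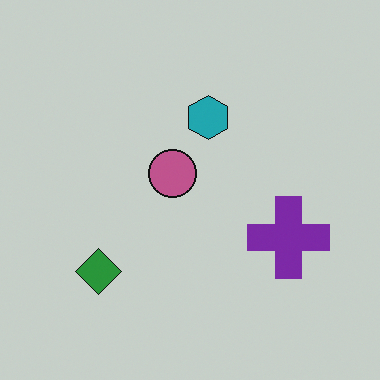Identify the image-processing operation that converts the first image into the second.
The second image is the first darkened a little.

Every pixel — background and shapes alike — is uniformly darkened.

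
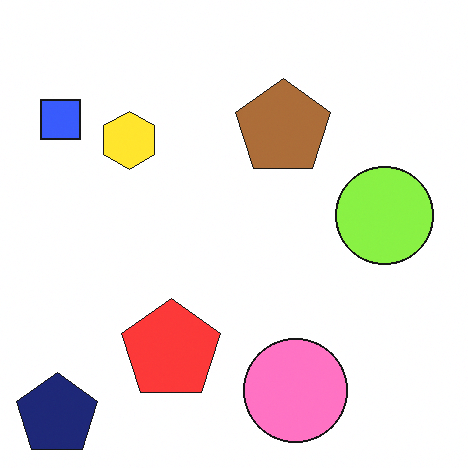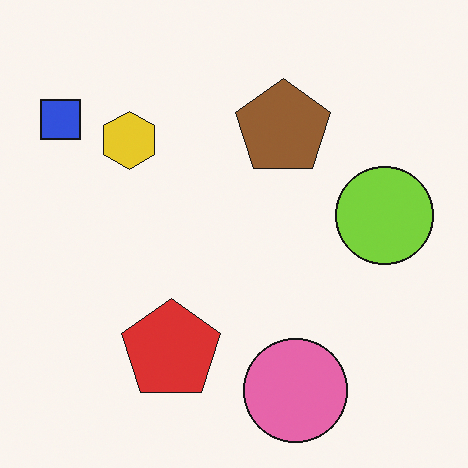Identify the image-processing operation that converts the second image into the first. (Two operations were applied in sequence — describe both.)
The transformation is: brightened a little, then overlaid with an additional navy pentagon.

Every pixel — background and shapes alike — is uniformly brightened. A navy pentagon appears in the first image that is absent from the second.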